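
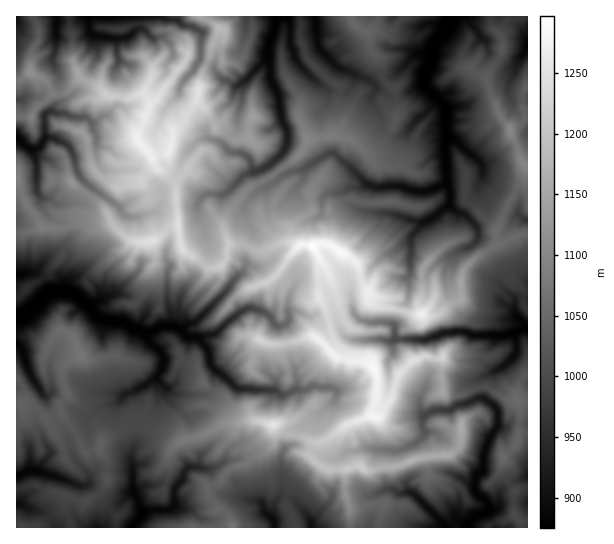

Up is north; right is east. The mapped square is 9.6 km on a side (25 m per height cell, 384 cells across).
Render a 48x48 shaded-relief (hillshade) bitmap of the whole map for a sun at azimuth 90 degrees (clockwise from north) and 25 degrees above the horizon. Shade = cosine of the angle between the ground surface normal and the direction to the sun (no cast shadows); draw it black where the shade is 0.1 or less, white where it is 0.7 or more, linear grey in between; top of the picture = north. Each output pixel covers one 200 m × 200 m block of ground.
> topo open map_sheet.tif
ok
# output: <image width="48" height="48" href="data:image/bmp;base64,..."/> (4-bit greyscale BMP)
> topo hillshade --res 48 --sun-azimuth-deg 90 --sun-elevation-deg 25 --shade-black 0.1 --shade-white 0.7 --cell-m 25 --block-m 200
<image width="48" height="48" href="data:image/bmp;base64,Qk32BAAAAAAAAHYAAAAoAAAAMAAAADAAAAABAAQAAAAAAIAEAAATCwAAEwsAABAAAAAAAAAAAAAAABEREQAiIiIAMzMzAERERABVVVUAZmZmAHd3dwCIiIgAmZmZAKqqqgC7u7sAzMzMAN3d3QDu7u4A////AIiYeal6tjRmeGaszGW6REiomqq6mXVWZpdmeJmJy3dlRGm8yUeoVDi5mqzImZliWlVneImruFiVNYq7l2iGZEq4msxnqKt0andomXactkmVNpqpiIh0ZWu6u6VZrMZWeVeZdmWMtli3JnmYmYdSRomKqpV6zbRIq6hkR4ecpUa7hkV5mpUhN4ebmrqbm9gVvclkaHispkSahmdmioMVmYerl2iZrvsUvbh2Z3irllVpmGd2Z5Umiaq6mYZXfP4ymphniIeal2ZWiId3RYh3d5qoist1Sf9xV5h4mZiIiIdndWZlRayodFmYre1kWf/FNZiImpiIiId3dUVEd4mZhkRI3/2GVK7WNpqXiZmod4l1Z2ZWmWZWqVQlvvyZunqSSKyTaqmrhollZmmXiXVEiVIlrvtW3slEePpUepmZu5ZEWLt0V1eXdkMlm92H3qiGeNYmiZmYm8c1bMQBinh1ZlVIuL2Y3bymRGI3eJqYmto0nHEUiHl1NGd85kqp38vLUSA3Z6qJu8c2qiA0Z4l0JpiL9zZ3v9urpRE3ecyIu4R7pQAUWZdle8y7ypuCTNupdUMki+yZqHeIVmAEnJIVipm72TfOuYmqmHUUm8uIZomHUVpCioMlZ73KlAOszLu8qZhDnKdVaXilaBXJU2YkaMlHmWWs3d3MhMuHiXdUV4mVSJIoZYY0eadJvJWLu/7Khoq5hWiFNYmVRakBeahTaadr3JVqqu25iGaJhVdlRHp2ZIyhJppzWZiL7pRqmO2pmndWh1RTZltkZnzYRFmDWYjMvrR7hqypmYh2Z2VDVnlUq3jIV1aFeIve3KNLx1m6mYiIdmZBJptnymaZdlRXic3LzbVGrJRpqod4hmY0Z3mL2VepdmZ3ervLvMhFecY4iFaId2RYlmZ82Gm4d3iYerqqq8t1eYRJuleHd2SKdnZs13moeIiJmbuqqXnKdzVoqpqWZmeGVYd92JiIiIl5qamIiamtk2hmiutkV5Ykd5h827lXl3l4u6qpibmIY3hlZ/s0enFGeJiKu8ymeIiHm8ynmGe8Y5lkRPtElyV2ZmmprLrdlFmWa9lFiIrOc6lTMvtDhRVWZWm7mrvKnGKbiZVYmZvcZqdDI7gDkzZERYi9mdyFfuQquWeJmZrch2REVwaVEIciSKed25d4rPcHmImqqprMlEVDjQiRN6YSSKd7youYztQImJqpirm8Y0ZUnVy1d1QyRqp4q7ymr9FKl4qpeMurdERHmEe4JFZ2RIuGfO2Wv6BamImoeKzKdTJalVVndDR4ZovFTO7Fv4FqmIioebyoVFR6hXaJVEaoRHnZK//WnUOqhpmYadx1ZVabY0fJJIi4MlmteevMuDe3aqhmmrxzNWishCjWFreqMEp62Xrf50qGumVXrLqUJIicuCbIKMd2FHhl2W3N+Vl5plVovMuWNHh53jbKSMl3I2U1xzzt+3Z7dWVquru4VIhH3zXLSrdohSNpsgv93YV7c0V5q8u6dXVJzRXLead3d2ZiA4zszZV6Ukeaqqu6h1Romg=="/>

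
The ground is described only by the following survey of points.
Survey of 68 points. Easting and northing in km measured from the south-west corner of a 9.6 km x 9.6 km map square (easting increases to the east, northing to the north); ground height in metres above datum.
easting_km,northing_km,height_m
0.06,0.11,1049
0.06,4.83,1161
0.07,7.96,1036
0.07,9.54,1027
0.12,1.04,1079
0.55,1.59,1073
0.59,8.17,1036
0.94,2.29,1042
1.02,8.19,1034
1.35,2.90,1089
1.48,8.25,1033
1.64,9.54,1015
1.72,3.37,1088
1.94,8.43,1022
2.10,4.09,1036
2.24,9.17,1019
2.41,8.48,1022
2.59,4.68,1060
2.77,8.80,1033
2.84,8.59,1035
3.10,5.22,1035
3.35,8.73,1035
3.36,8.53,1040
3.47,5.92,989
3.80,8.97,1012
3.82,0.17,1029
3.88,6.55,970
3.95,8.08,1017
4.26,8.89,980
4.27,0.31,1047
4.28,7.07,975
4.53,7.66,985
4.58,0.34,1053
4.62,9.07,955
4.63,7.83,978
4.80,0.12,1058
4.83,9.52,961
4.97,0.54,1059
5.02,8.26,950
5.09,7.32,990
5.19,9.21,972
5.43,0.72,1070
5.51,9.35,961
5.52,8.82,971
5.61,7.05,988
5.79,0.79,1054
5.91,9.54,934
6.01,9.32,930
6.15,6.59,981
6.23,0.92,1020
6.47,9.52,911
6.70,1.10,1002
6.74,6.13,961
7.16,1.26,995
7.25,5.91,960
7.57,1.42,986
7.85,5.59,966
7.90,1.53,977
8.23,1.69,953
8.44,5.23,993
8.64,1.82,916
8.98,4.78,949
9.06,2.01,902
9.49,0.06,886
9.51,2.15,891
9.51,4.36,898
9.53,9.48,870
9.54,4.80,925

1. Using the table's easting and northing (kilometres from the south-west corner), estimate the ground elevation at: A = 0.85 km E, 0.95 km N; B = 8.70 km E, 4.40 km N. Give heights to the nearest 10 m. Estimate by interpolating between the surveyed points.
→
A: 1060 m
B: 940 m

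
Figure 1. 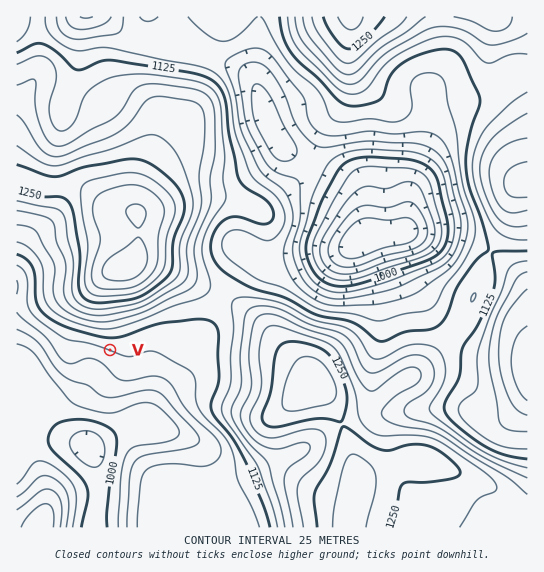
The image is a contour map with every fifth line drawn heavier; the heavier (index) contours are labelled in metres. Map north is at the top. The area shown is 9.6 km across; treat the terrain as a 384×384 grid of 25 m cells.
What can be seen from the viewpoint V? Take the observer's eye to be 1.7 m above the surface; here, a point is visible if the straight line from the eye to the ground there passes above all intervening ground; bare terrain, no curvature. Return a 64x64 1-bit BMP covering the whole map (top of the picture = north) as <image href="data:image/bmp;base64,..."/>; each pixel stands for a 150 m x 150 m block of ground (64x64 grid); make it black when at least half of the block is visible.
<image width="64" height="64" href="data:image/bmp;base64,Qk0+AgAAAAAAAD4AAAAoAAAAQAAAAEAAAAABAAEAAAAAAAACAAATCwAAEwsAAAIAAAAAAAAA////AAAAAAD//+eH/4AAAP//x8//gAAA///n//+AAAD//////8AAAP//////wAAA//////8AAAD/////+AAAAP/////AAAAAfx///wAAAAB+D//8AAAAAPwH//wAAAAA/AAB/AAAAAD8AAP8AAAAAPwAA/4AAAAA+AAH/wAAAADAAAf/gAAAAADgD//AAAAAAfAH/8AAAAAB+Af/4AAAAAH8A//gAAAAAfwA/+AAAAAD/AB/wAAAAAP4AD+AAAAAAfgAHwAAAAAB+AAPAAAAAAH8AA4AAAAAAf8ABgAAAAAA/4AAAAAAAAA/gAAAAAAAAB8AAAAAAAAAAAAAAAAAAAAAAAAAAAAAAAAAAAAAAAAAAAAAAAAAAAAAAAAAAAAAAAAAAAAAAAAAAAAAAAAAAAAAAAAAAAAAAAAAAAAAAAAAAAAAAAAAAAAAAAAAAAAAAAAAAAAAAAAAAAAAAAAAAAAAAAAAAAAAAAAAAAAAAAAAAAAAAAAAAAAAAAAAAAAAAAAAAAAAAAAAAAAAAAAAAAAAAAAAAAAAAAAAAAAAAAAAAAAAAAAAAAAAAAAAAAAAAAAAAAAAAAAAAAAAAAAAAAAAAAAAAAAAAAAAAAAAAAAAAAAAAAAAAAAAAAAAAAAAAAAAAAAAAAAAAAAAAAAAAAAAAAAAAAAAAAAAAAAAAAAAAAAAAAAAAA=="/>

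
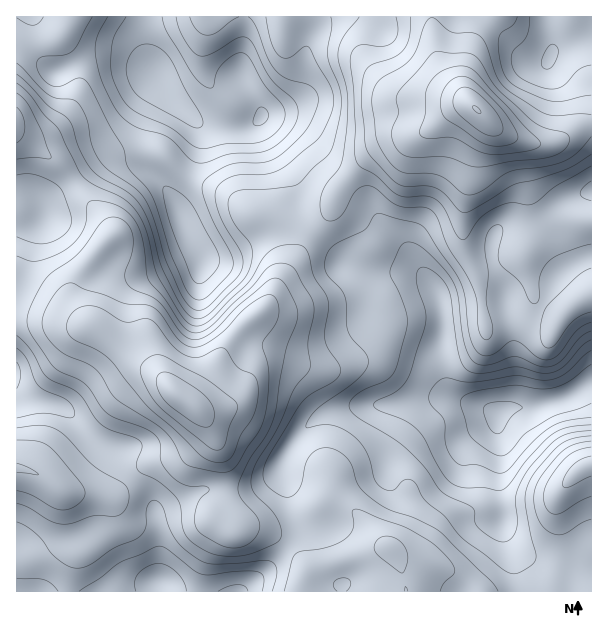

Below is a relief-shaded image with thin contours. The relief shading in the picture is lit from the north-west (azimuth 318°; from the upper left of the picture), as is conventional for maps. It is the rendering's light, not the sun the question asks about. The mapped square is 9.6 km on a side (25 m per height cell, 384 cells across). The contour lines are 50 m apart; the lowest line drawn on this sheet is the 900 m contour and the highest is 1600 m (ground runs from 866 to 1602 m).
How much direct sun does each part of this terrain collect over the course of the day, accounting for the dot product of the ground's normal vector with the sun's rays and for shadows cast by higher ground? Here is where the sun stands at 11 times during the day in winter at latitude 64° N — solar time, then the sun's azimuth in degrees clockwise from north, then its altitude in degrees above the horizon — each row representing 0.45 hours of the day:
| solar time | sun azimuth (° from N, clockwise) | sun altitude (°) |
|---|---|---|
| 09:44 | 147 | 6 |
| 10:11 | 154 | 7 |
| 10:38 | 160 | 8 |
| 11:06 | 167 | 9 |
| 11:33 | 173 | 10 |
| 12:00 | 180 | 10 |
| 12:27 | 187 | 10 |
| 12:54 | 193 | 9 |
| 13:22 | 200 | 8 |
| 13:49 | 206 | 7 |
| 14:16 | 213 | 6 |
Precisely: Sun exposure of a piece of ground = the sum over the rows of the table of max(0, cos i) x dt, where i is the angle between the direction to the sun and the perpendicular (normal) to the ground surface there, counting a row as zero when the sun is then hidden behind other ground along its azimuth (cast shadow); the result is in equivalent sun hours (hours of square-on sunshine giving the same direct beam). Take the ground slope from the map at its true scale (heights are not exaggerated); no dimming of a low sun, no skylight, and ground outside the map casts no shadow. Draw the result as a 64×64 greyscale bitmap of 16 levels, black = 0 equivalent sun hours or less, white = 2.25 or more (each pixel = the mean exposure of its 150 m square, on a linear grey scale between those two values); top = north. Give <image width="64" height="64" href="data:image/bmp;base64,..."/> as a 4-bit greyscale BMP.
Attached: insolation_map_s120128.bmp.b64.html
<image width="64" height="64" href="data:image/bmp;base64,Qk12CAAAAAAAAHYAAAAoAAAAQAAAAEAAAAABAAQAAAAAAAAIAAATCwAAEwsAABAAAAAAAAAAAAAAABEREQAiIiIAMzMzAERERABVVVUAZmZmAHd3dwCIiIgAmZmZAKqqqgC7u7sAzMzMAN3d3QDu7u4A////AIh3d4iGVVQzNFaIiIdTM0VVRERFVVVVVnZSIjNERFVUiIiImZhmZmZniau7uoVDNFVmZlVVVVVndTERIzREVVR4iIiZmYeJmZqqvN7uyWQzRWd3dmZVVVZTIREjNERVVWZ3d3iZmZqqqrvN7//slkIjRWZ3ZlVEQyERESI0VVZVVWZmVniaqqqqu8ze7tynQiIiNFVmVDIhEAEREkVmZmVVZmZVVompmZmruqqqqYZDMyIiMzMyEREAABESRnh3ZXd4iHZmeId3iImYdlZnZURERDMyEAAAABERERJHiYdmiJqqmHd3ZVZmZmZURERDNFVVVDIAAAABIjMzI1eZmHeZqrupiHdlVWVURDMzIiI0VmZlMQAAABEjRERFZ4mZiLu7uqmIdmZmd2QyMzIRESNFZVMQAAARERIjNEVmeJmZy7qYd2VUVniZhjM0MhEREjREMQAAASIQAAESJERWiam6l2QzMzNGiaqYZWZUIREjM0QyEAATMyEAAAASIzNYmZhlMiIiI0aJqqmaqYZTIiREQzMyEiIiIQAAAAERETV5VTIiIiIzRniYib3cqHUzNEQzM0MyIRERABEAABAAElciIiIiIjNEVmZ5vdypqGQzMyIjMzMhESIiIQAAAAAAEhESIiIjNEM0VnmrqYm7ljIhERIjMzIiIyIQAAAAAAAAARIiIjRmZmZ4mqmHebu5UhEBEiMzIiIzMhEAAQAAAAAAAAETV5qrurvMuXZ4mrqEIRERIiIRIjRDIRERAAAAAAAAACR5u8zd3dyoZoiImpdCIREQABEiNEQyIiEAAAAAAAABNoq7u83dyoZWeHd4mHUyEQABEiIzMzIiIRAAAAAAACNomZmavMyWQzRWZmeJmGVDMzMzMzMzM0QyIhAAACElaJmYiImqqFIREjRWVnmqqZiHd2VURFZ3ZlREMQAANYrMyod4iZhjEAESI0VWeJq7u7u6h2Zmiaqph3dlIQFGm8y6h3iIdSAAASMiNFZniJmZqqqHZneb3ty6qqhkM1eKqpmIiHZCAAACMyEjVmZmVVZ3iHdmZnnO/szN7rllmImZmZmHUyEAAAEzIRNFZVQzM0VmZmVVaK3uzN7//Je6mZmqqXVDIQAAABIyI0VVQyIjRFVmZURXm8y7u7zcy7qpmZmYZDMyEAAAAkRFZmVUMzNERWZ2VFeJmZmYeKvNqYh3eHZEMzIQAAABRmd3dmVEREREVnZlZ3dmeHZWi952ZVVVVDIiIRAAAAA2h3d2ZmVERERVZmZmZURWZURqzkREQzMiEREAAAAAAANXZlVmZVRERERFVWZVREVlRFi9QyMyEAAAAAAAAAAAABNEREVVVEREQzNFZlVERVVTRYpDIiIQAAAAAAAAAAAAACMyMzNERERDM0VmZVVVVVMzV0MiIhAAAQAAAAAAAAAAAiIhEjNEQzM0V4h2VmZlQyI0QyIRIhEiIAAAAAAAAAABIiERI0RDNEV5qXVWd2VUMiJDIQEkVDREIAAAAAAAAAASMyI0VVVFaKu5dVZ3dmVTISEQABNmZVVBAAAAAAAAABI0RFZndmZ5vLlkRWZmd2ZDAAAAAkd3ZUEAAAAAAAAAAjVmZnd3Z5q6mGVFVVZnd2YAAAABJXdkMQAAAAAREAESRXh3ZmZompiHZVRERWZ3iBEAABESRUMhAAAAAjMzMzNFeIdlVniYh3d2VURFVmeJMhERIiERESEAAAAkVWZUQzV4h2VXiZh3eIh2VVVVZndDIjREMQABEQAAEkVmZUQzNXd3ZmiqqYiImql3ZlVUREM0VWUxAAAREBEjRVQzMzNFZmZmisy7qZmsy6iHZUIQRFVmUxAAABERIzRDIREiMzRVZnib3dzLqavMuYh2UyFVZ3ZCAAAAASMzMyEQABI0MzRnibzd3cuZmqupmIiHZXiZl0EAAAASNEMhAAAAASMyI1ebvMzMupiImqqqqrqZmqqXMQAAASRVMhAAAAAAEjIiR6u7qruph3iavMzN3cu6mGQhAAASNVQhAAAAAAARIhJGmqqqqqmIibze7v/u3Kl1MiEAESMzMhAAAAAAAAERIkV5mZmqqYir3v/u3czMl1QiIhESIiEQAAAAAAAAABEjRGeHeJmpmr3u7Kh3eJp2QyMzMyIRAAAAAAAAAAAAESNEVmZVaJmrzduWMhEkZ1QxEjRDIRAAAAARAAAAAAEiI0VVVDM1ebzMp0IAAAE1MxABIzMhAAAAASMyEAAAEjIjRWZUMzRYq7lSEAAAABIREAAiMiEAAAASREQxAAJEQzNFZmVURFeJdBAAAAAAAAEAABIiIQAAATRVVDMzV4ZURVVVVVVVRFQgAAAAAAAAAAAAEiIiEAASRWZDI0eqmGZmZUMzNEQyIQAAAAAAAAEAAAABIiIhIiNGZkM0abuod4h2QiESIiEAAAAAAAAAEgAAABIjMzMzNFZmVUWJqph4iHUyEAESEAAAAQAAAAESASI0MzREVERFZ4iHd4mph3eHZCEAABEQAAAREAAAERESRWdkRFVVVWeJmqmZmZiHZmVDIAABIhAAARIiIhEiESI1Z3ZVVWZ3iZmaq7qYh3ZlQzIQAAEiIAABI0RUQzMiMzNGZmZmZneJiImaqpd2d2VDIREAEzMRAAEjRVVEREQzIjRnd3dmZnd3d3iZh2Z3dlMhEiNEQhEAASRWVERFVTMzM1aId2ZVZmZlVoh2Zmd3VDMzRVVDIhERJGVUREVV"/>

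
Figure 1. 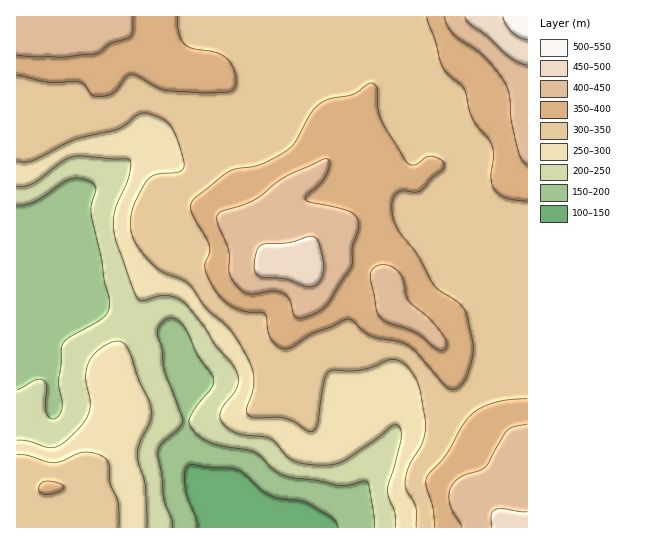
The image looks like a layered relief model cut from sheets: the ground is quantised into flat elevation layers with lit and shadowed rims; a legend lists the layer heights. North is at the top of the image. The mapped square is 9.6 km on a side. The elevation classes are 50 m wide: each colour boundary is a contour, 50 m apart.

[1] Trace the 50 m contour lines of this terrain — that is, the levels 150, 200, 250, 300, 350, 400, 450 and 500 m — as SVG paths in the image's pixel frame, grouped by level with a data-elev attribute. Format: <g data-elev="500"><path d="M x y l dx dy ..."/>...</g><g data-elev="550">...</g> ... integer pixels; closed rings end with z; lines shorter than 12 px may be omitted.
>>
<g data-elev="150"><path d="M197 527l-1-9-9-20-2-12 0-16 2-4 3-1 40 3 8 2 7 4 21 19 11 5 23 3 8 2 24 15 4 4 2 5"/></g><g data-elev="200"><path d="M173 527l-2-8-7-21-2-24-4-20 1-5 3-6 15-13 6-8-2-7-17-44-2-21-5-16 1-5 3-5 5-5 5-1 7 2 7 8 11 25 17 25-1 9-14 18-9 14 1 6 5 8 9 6 10 5 40 8 7 4 14 15 12 6 30 3 24 6 25-5 4 8 5 38"/><path d="M17 205l9-1 9-3 28-19 8-3 12 0 11 5 2 6-5 15 0 9 10 44 3 21 6 24-2 8-5 7-34 20-7 7-4 37 4 24-1 7-3 4-7 2-4-5-2-9 2-19-4-6-8 0-18 10"/></g><g data-elev="250"><path d="M147 527l-2-41-7-23-1-9 3-12 10-21 1-12-3-10-9-20-9-26-7-10-6-2-8 2-12 8-7 9-3 7-1 10 4 24-1 10-6 12-14 15-10 8-8 2-24-7-10-1"/><path d="M17 187l8-1 8-3 28-21 12-5 10-1 43 3 4 1 1 6-3 12-11 25-3 12 0 15 3 15 16 43 5 11 5 2 15-5 8-1 8 2 8 4 20 22 13 22 19 22 4 8 0 9-3 7-14 19-1 7 3 6 7 7 8 4 26 3 7 2 15 16 8 6 11 3 17 1 12-1 9-3 33-22 15-13 4-1 3 0 3 6 0 8-13 51 1 8 6 15 1 14"/></g><g data-elev="300"><path d="M119 527l-1-25-8-19-1-20-6-6-9-4-11-1-21 9-9 2-26-8-10-1"/><path d="M17 161l8 1 6-1 43-21 44-11 23-16 10 1 16 8 5 7 6 12 6 20 0 6-6 5-24 3-5 4-4 5-11 21-3 13 0 15 6 12 10 14 11 10 8 5 16 6 7 4 17 24 21 18 8 11 13 22 5 14 0 16-7 21 1 4 4 3 34 1 9 4 13 9 6 0 4-6 7-43 2-7 4-4 4-1 16 1 12-1 29-10 8 1 8 6 8 10 4 10 6 36-2 18-13 24-5 16 1 9 10 17 0 20"/></g><g data-elev="350"><path d="M43 494l6 0 8-1 5-3 2-4-10-4-11 0-3 3-1 4 0 2z"/><path d="M527 399l-21 1-17 4-14 7-10 11-18 32-17 19-4 6 0 8 7 22 2 18"/><path d="M449 389l6 0 7-4 5-10 5-14 1-16-6-30-8-12-20-13-6-7-16-29-20-27-4-9-1-11 1-8 4-6 5-2 13 1 6-1 12-14 9-7 3-5-5-6-9-3-5 1-12 8-4 0-4-4-25-42-3-12-1-18-3-5-5 0-16 10-22 4-10 5-10 9-15 29-9 9-26 14-24 5-8 3-37 29-2 5 2 7 17 33 0 7-4 14 8 20 10 12 11 9 11 4 20 2 1 3 3 18 8 11 6 3 7-1 23-14 18-7 14-7 5-1 20 17 29 6 11 5 8 7 25 30z"/><path d="M17 75l32 7 30 0 6 3 6 10 6 1 9 0 7-3 13-16 5-2 7 1 20 12 9 3 40 2 19-1 7-2 3-4 0-8-2-9-4-7-5-5-7-4-25-4-8-4-6-11-1-17"/><path d="M427 17l16 50 5 7 16 15 8 29 20 27 1 10-2 23 2 9 5 7 7 4 22 3"/></g><g data-elev="400"><path d="M527 424l-13 3-6 3-22 36-7 5-17 5-10 9-3 8 1 10 3 8 9 16"/><path d="M439 350l4 0 3-3 1-4-2-5-15-19-21-18-3-7-2-13-5-8-5-5-7-3-6 0-7 2-3 4-1 7 6 32 4 7 7 5 30 11z"/><path d="M298 318l7-1 12-4 7-6 6-6 22-35 0-20 6-17 0-10-7-7-13-4-29-6-4-3 2-4 13-12 6-8 3-12 0-3-3-1-38 16-11 7-22 17-13 6-20 6-5 6 1 8 11 26 1 23 5 9 7 8 7 3 24-3 10 2 6 6 4 15z"/><path d="M17 55l45 2 35-3 13-10 20-7 3-6 0-14"/><path d="M445 17l2 8 6 8 30 23 13 14 9 13 4 11 2 25 7 31 4 10 5 5"/></g><g data-elev="450"><path d="M527 512l-25-3-7 0-4 5 1 13"/><path d="M305 286l6 1 5-2 4-4 3-7 0-16-4-14-3-6-7-2-19 6-24 2-7 3-3 6-2 12 1 6 3 4 7 3 21 1z"/><path d="M465 17l4 6 18 13 22 20 9 6 9 3"/></g><g data-elev="500"><path d="M503 17l3 8 7 8 6 4 8 2"/></g>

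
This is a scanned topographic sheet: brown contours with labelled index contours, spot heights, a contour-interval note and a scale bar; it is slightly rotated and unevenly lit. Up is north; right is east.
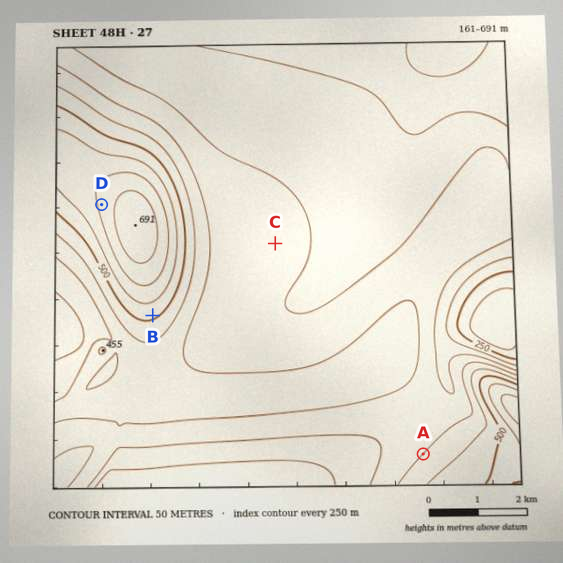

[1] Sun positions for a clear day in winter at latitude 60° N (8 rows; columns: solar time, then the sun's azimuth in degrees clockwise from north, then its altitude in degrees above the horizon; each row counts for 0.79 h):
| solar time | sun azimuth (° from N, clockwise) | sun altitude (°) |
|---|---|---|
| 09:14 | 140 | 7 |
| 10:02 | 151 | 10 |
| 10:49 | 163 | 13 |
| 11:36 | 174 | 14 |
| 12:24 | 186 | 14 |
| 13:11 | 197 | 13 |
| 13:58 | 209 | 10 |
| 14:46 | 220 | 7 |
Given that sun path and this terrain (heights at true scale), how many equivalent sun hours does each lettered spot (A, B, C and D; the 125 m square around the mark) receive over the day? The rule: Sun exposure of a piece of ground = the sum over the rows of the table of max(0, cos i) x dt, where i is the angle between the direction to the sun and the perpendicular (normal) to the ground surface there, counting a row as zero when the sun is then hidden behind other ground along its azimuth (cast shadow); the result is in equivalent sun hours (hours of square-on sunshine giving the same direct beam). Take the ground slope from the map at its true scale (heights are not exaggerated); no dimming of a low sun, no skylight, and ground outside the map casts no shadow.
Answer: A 0.9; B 1.9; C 1.2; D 1.3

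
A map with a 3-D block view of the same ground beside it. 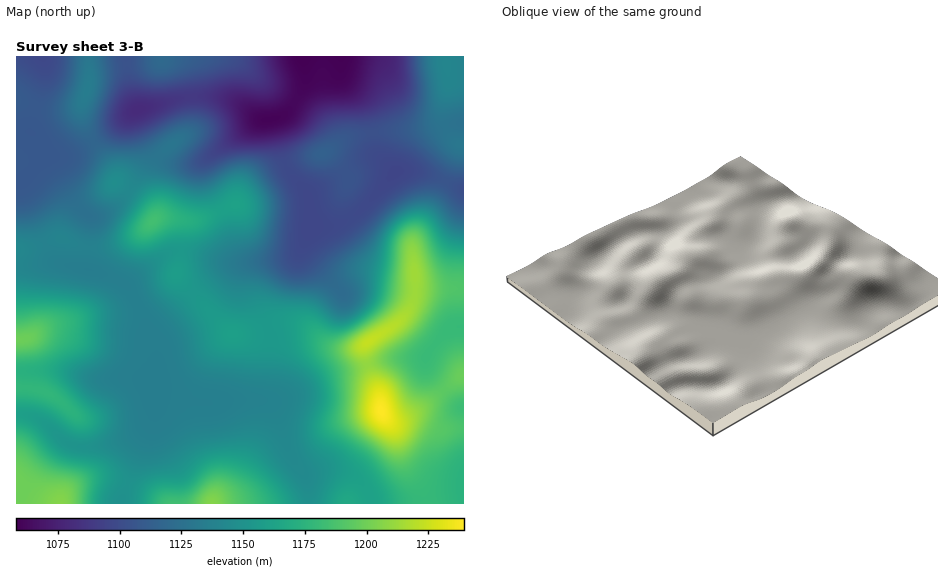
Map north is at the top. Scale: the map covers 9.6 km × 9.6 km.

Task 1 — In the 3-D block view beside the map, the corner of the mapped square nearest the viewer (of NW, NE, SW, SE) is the SW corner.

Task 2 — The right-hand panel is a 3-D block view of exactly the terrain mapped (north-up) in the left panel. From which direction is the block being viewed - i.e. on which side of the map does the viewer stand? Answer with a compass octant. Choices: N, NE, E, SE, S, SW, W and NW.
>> SW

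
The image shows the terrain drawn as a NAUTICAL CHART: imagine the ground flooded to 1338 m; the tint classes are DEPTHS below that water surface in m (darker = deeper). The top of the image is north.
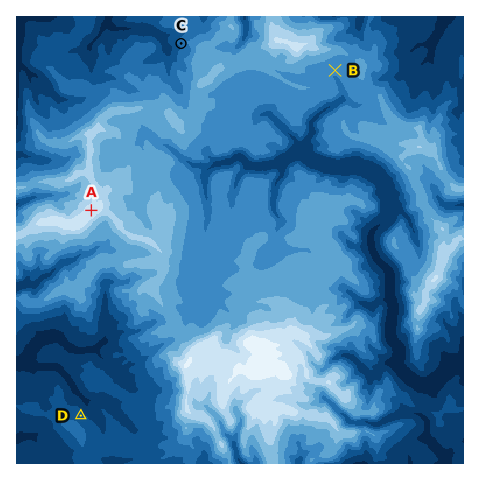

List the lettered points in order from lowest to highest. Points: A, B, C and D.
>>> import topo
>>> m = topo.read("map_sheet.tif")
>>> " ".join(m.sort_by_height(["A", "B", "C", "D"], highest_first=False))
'D C B A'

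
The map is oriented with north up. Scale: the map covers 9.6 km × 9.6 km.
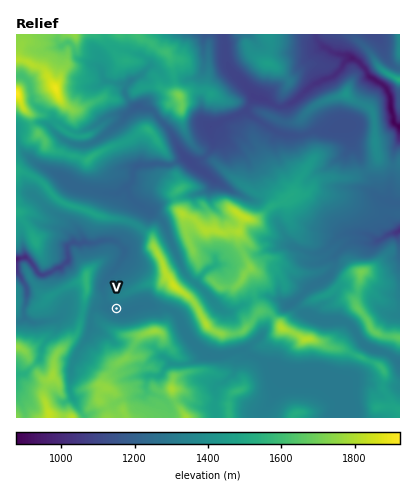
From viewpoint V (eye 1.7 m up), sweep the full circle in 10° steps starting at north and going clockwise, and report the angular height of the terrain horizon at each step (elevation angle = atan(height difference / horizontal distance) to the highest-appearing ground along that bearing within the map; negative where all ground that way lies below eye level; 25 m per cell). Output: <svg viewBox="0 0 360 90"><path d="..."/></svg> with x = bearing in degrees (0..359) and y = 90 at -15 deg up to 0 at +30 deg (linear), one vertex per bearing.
<svg viewBox="0 0 360 90"><path d="M0 36l10-1 10 1 10-6 10-4 10-4 10-2 10 0 10 8 10 5 10 1 10 0 10-23 10-3 10-2 10-1 10 2 10 4 10 8 10 7 10 6 10 4 10 0 10-2 10 4 10 0 10 1 10-2 10-3 10-5 10-4 10 2 10 5 10 10 10-1 10-3"/></svg>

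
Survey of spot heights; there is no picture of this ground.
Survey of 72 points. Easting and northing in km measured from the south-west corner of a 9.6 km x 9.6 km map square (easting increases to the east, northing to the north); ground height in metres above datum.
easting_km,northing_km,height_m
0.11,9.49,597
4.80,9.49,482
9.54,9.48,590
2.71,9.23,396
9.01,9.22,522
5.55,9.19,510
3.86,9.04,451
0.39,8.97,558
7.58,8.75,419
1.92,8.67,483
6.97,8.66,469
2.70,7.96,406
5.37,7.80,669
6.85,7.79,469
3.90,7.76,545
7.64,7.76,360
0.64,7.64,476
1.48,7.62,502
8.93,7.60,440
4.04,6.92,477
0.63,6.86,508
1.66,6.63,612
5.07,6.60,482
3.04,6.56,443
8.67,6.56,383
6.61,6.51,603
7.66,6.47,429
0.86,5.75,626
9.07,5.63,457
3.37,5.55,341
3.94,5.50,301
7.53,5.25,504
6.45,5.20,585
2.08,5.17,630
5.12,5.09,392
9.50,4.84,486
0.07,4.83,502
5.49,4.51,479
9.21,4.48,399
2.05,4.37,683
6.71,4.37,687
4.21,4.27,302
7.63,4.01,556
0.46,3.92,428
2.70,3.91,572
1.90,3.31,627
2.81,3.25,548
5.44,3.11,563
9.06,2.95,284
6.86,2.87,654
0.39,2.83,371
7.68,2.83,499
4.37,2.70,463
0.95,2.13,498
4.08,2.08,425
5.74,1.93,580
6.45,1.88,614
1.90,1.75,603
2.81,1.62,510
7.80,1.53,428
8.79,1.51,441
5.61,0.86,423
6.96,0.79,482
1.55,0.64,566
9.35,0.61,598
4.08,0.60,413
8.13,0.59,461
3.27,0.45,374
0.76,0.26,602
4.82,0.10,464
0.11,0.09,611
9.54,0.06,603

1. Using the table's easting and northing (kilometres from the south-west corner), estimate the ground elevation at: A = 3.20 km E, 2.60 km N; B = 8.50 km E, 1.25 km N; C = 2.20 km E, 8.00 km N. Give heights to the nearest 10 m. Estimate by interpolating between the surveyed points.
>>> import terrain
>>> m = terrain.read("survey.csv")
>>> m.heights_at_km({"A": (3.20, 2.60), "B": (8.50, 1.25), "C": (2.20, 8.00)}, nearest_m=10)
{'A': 490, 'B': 450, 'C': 420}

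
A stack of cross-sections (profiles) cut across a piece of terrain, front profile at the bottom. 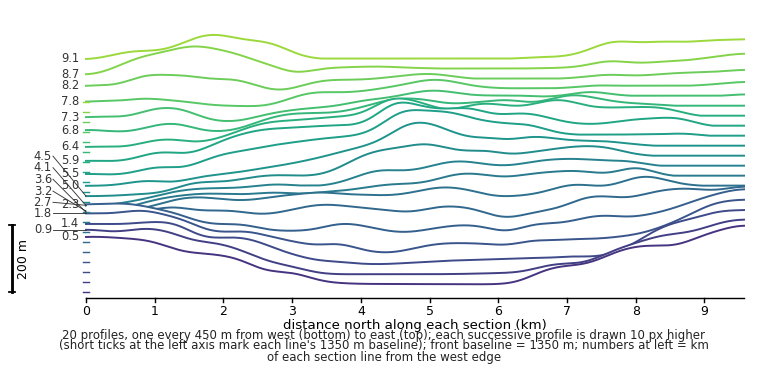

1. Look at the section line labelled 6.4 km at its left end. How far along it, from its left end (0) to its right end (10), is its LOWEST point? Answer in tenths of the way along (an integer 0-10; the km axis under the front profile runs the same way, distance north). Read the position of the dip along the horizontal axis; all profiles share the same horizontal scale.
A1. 0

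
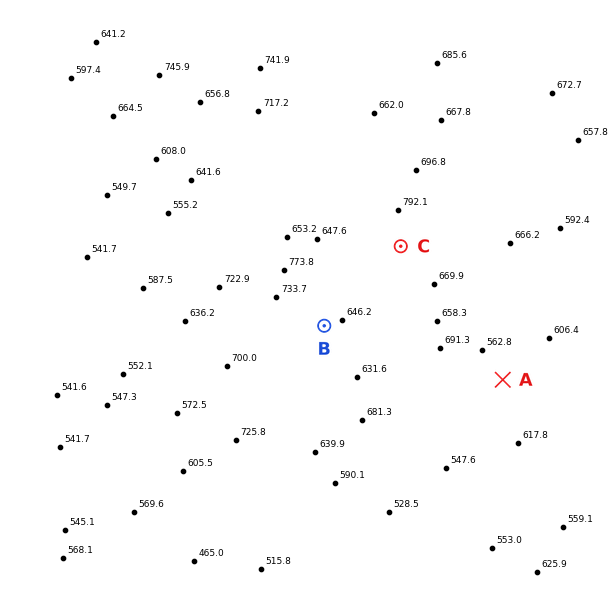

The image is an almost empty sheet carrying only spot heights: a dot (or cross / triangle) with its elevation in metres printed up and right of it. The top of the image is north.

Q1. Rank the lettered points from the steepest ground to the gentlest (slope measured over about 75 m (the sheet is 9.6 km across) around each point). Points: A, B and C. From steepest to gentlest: C B A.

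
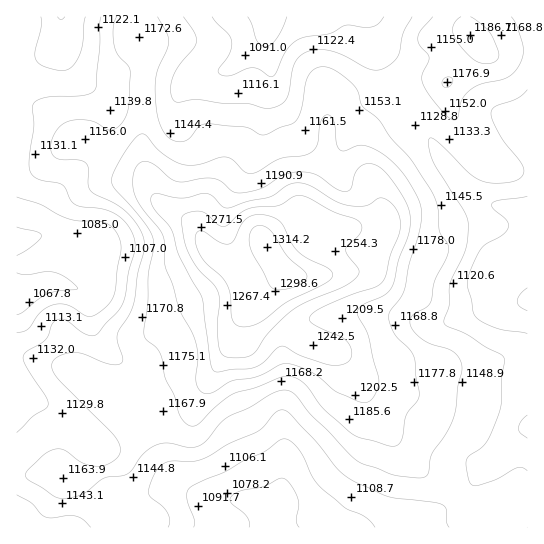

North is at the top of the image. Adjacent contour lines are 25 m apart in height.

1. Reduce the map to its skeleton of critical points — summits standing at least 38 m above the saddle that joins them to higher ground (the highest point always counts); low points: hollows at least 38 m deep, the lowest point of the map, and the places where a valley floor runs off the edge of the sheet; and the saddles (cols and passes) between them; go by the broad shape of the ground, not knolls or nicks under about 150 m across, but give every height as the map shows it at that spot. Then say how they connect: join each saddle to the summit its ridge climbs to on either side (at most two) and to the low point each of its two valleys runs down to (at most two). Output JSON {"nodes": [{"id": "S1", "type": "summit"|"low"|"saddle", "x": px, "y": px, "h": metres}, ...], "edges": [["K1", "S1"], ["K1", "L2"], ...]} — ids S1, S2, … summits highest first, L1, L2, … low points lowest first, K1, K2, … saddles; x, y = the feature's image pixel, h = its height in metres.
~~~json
{"nodes": [
{"id": "S1", "type": "summit", "x": 267, "y": 247, "h": 1314},
{"id": "S2", "type": "summit", "x": 470, "y": 35, "h": 1187},
{"id": "L1", "type": "low", "x": 273, "y": 527, "h": 1052},
{"id": "L2", "type": "low", "x": 17, "y": 295, "h": 1055},
{"id": "L3", "type": "low", "x": 266, "y": 17, "h": 1056},
{"id": "L4", "type": "low", "x": 527, "y": 301, "h": 1072},
{"id": "L5", "type": "low", "x": 61, "y": 17, "h": 1074},
{"id": "K1", "type": "saddle", "x": 146, "y": 70, "h": 1157},
{"id": "K2", "type": "saddle", "x": 17, "y": 475, "h": 1144},
{"id": "K3", "type": "saddle", "x": 390, "y": 89, "h": 1133},
{"id": "K4", "type": "saddle", "x": 458, "y": 501, "h": 1129}],
"edges": [["K1", "S1"], ["K1", "L3"], ["K1", "L5"], ["K2", "S1"], ["K2", "L1"], ["K2", "L2"], ["K3", "S1"], ["K3", "S2"], ["K3", "L3"], ["K3", "L4"], ["K4", "S1"], ["K4", "L1"], ["K4", "L4"]]}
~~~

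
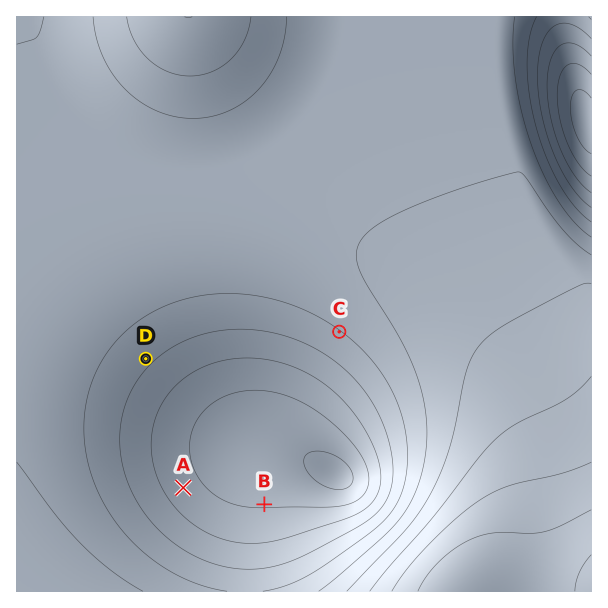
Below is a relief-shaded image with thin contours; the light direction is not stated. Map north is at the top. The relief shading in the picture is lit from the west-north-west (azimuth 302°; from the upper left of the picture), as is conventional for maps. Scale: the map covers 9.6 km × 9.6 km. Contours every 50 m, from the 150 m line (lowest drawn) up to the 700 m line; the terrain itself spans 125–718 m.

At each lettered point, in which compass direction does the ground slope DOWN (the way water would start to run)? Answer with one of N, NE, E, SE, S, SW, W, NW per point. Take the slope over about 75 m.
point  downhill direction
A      NE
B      N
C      SW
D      SE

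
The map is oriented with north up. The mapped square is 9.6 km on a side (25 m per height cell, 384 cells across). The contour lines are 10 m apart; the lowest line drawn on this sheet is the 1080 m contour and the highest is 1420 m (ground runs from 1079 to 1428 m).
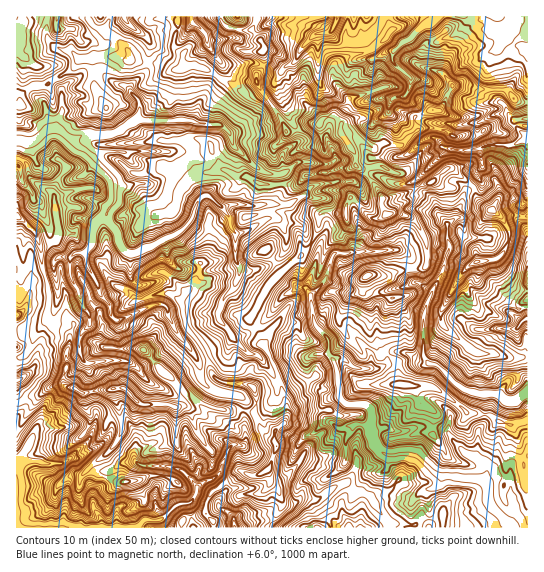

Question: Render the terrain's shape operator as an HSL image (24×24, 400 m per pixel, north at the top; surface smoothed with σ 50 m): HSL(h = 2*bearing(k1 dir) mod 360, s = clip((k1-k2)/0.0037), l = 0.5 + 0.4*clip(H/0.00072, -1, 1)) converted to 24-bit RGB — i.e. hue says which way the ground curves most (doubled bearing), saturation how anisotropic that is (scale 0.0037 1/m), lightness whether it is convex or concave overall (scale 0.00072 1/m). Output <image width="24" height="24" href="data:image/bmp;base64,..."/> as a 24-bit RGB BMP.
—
<image width="24" height="24" href="data:image/bmp;base64,Qk32BgAAAAAAADYAAAAoAAAAGAAAABgAAAABABgAAAAAAMAGAAATCwAAEwsAAAAAAAAAAAAAfVt4s4lXXR4pHLJWXaUc2pcuEC8ELexYyG7j255xCSAqoq1gw3RUMFs3a55+j1ZvWX6HlruljIK5hHaxlaSEdYyQdGBqh217XlB/5MDAUSTQGBFr4KKXP6s20DvmuuobADMu8I/yqoHYo8CMisuTem7DqInFZICij7C6pXSSQHFBRnlXypq1gGCTm3SFf2SSVoecPrGbzbXy777sWr2Tn6blAbPLkjEATQAAAEsZ7Nrx4LfoVri/fFo6Mm9ByGeRTpNfTFqhwqjJekZpWl4xa4xbh3VmiKN3NG9Xq0KAK1sDRXUO5a+nSR9T1IjQx+nxMxyXC//ua3oYeVc8puF7vYLla221KG60nVJrWkAoPzcinodYfsTLdUJMgZFreJZibqVBTXZeskQ8kQfq6+t/VT55T3RLs2s6cdBrlzpXKVJ+mcmu8r68GYVZhUgmQlUdfjZex2+2j2u/rdOVaC9vQpF+pX64nZLCyI+bIjxTcj1FNJgzuLhHv0fEn6bktc/nhbHFpazbW024eK5fx8GKj1qMO3K/hzrVXCFOp6BuqqN5lsCHOrDOsrnhfsfFpEVpllKsnEzb1PfwiYfs3df0uujeJQ4PlMxhYjl8fjssVkrJr93Ab7RwoFuKXJA/mzCvoqnYmrjJpb7NstfhihlgJRoOU2Mhh6Q4N5NRHC0t5veoKRcKLjkNLAcJturEnH+2UDRmbbBvZohNmDxHlr+BOUxuzoDFYJwib3EshaljWJFHLRIOcTVfu8yroGembKW1w45/PFZi5Oo/yr7ypLny19z009yfZTxcjb1cZombbShHyNaOZEZElrJFOw1ckMiJZayGkIlesL5FXR+Bg7metMvUqLPJs3/HroCffpCn1tWnBW83P0AIPVQa28mtfBt8hLiDXixae7CBWptmy5qzObaBZR9mlLFzjm1cmY1mpdyULAumZLNibVM1fakrMWwRT5pcYK1bj9JrAPcIjQaFa/Pl1QYIYdBuk3ZnIU5Gp3ygxqeTMa1JPxd703C/xXSaZLydxdjp7czAAhox3Xhojbd7jGdLYZq+ZmWNQ8uNxQCbhADJ1vXdaRuq1XI7ebPNwpanq6LHLlFdwJSdvF1jYDIPCJ6JjHvN7dnjZL46eSkPADMt+9DSYokpR147cLZybFF/mM0eZ9YATBGimMx4FDUl0NanhSCc3bu0w7aCQBlsfLtYZFjB0obKBl1fRYMhoKI3pEJko2G38trOBScu+NPs99T3Kl1paK1atIjY1sHrETc+xi480Yh5GTYSDSYNsI9xuLWKCxwsxqqfTzZ62qKXmzPA0IZTilwiSYIxS3Zc7vHaChU6wrM5XFEyxzHjs+3LpkSAtXk/MI6YSjaKx5OZuqPDnNO3GXJsxFO8no3bRaiOWlOToFaqhGjK8qnAe3Hi4tjzUNSfWikrEjg1zGafzu7WcRrbuR9rsdCcjHDM5G3KJkxeh7F5mXCMvqCaFFMqhRwcXngsgYdJe2w+IG0dXCiX1fbcTyKAtN6h1YbVgkB+dqW0OrWd8+XYCSE/G1CWcjEoq8U7brtFSyJDZtJZXphUfY1+tJjAc56zmcLJtDSDIGhp58L1/hHwrRUIaeSDzyd9HsEVh3X6yrbmCUxk9fPGKRdFYECostnitFBUeUNlZNbAdFQfmao4iINXe3Frgq6BUiBIv4XC26xXYA5TXqQGn9dNSlyhiWQoU8wSC512MygAMycAxd4ytUJxYpZVUnNFa0JHZ201OXkmVo3Asb/egIXEV8W8jSkyPXx1SHZs5autOSNmY9OJuN65K4aMkoDI8LTDPABazP/639D7itDsMUm00du6O0eWUEGTvrLV29TkLGiLk2A3dXguhn88aIOkiH9qQX1ZaNe6ZMaty8TqynWU0WSMCFV+5VTh9cjvad3iVaQ1cBwdk08rwXqW0oLEJltglq9/lJBYUxdDhat5kYpyXHB1anWQg3W1yvTMIRw52eG6JwwnptJi4kzOy/97AFxdUx0W9tHQcaLEb1jFhdLSc1VJbFE4uWSHdplll2qYg6asaH2ixKrEpLPJOEqoU1Yq5LyAES4kxqR1PlysZaBUH2ojnjwXwQmQru3id8wzaTc3XGJPoVRdYlFxssnSiKvHkFV0cpudpbe8VkBkfblzW8RtVhJJuHnc4/DbblS3JXZKUoCsqmV5v2aCCl8jMpctpX9dqWpmf2qTY3Z7j3dwVmBzcbJDkjdMjce8ms2pVRg9faezw+OuMQIwxvHbJmjV4ueadEyZp2iRFUoowmVSmXaf1J6pIZ+dMGsnyISFjXGAiW12bo6A"/>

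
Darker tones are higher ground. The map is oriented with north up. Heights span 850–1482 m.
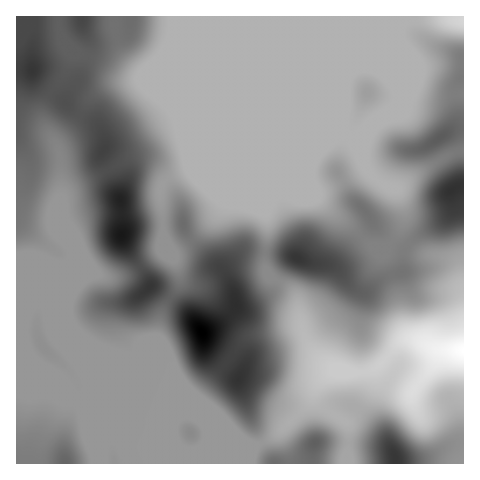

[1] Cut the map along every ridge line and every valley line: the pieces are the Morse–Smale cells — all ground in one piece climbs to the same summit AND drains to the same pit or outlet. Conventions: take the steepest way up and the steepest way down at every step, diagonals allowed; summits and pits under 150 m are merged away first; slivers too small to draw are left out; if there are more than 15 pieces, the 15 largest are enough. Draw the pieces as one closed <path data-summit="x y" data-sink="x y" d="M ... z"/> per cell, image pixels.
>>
<path data-summit="202 333" data-sink="463 350" d="M252 250l-10 2-17 17 0 4 9 20 1 15-18 17-15 7-11-16-20-18-7 9-4 13-3 20 10 21 7 7 8 16-85-37-16-11-13-18-9-8-14-6-28 2-1 157 331 1 1-38-3-5 9-9 12-19 5-12 0-9 2-2-30 2-20-11-11-11-8-15-9-41-10-10-17-10-4-11 2-10z"/><path data-summit="122 235" data-sink="463 21" d="M406 20l-139 1-123 51-18-16-9-19-12 3-11 0-7-4 3 9-3 14-9 23-13 21 15 12 16 8 5 7 4 9 0 9-4 10 20 43 1 37 27 42 2 7 20 11 8-14 0-10-3-11-13-25 0-21-3-21 2-11 9-8 12-6 126-51 37-37 1-5 8-8 13-6 33-33z"/><path data-summit="122 235" data-sink="463 350" d="M113 16l-97 1 0 289 17 0 3-2 9 0 14 6 9 8 13 18 16 11 84 35-7-14-7-7-10-21 4-25 9-17-20-12-1-6-27-42-1-37-20-43 4-10 0-9-4-9-5-7-16-8-15-12 14-23 9-25 2-10-4-10 8 5 11 0 11-3z"/><path data-summit="202 333" data-sink="463 21" d="M309 120l-126 51-12 6-9 8-2 11 3 21 0 21 9 17 7 19-1 13-7 12 20 17 11 16 19-9 14-15-1-15-9-20 1-7 16-14 24 0 0-41 29-71 5-9z"/><path data-summit="452 190" data-sink="463 21" d="M451 18l-44 2-4 4-3 8 3 10-1 49-4 11-8 7-11 6-7 10-7 20 0 22-35 21-9 3-5-1 2 9 33 27 23 21 14 0 14-21 0 10 8 8 6-6 25-16 11-13-2-17 10-7 2-11-5-27-3-7-9-6 10-9 3-9-3-27 7-12 0-18 2-2 0-36z"/><path data-summit="297 258" data-sink="463 350" d="M410 245l-7 7-1 20-19 6-19 14-10-3-19-21-8-4-15-1-21-8-15-2-10 0-2 10 4 11 17 10 10 10 8 38 9 18 11 11 13 9 7 2 22 0 18-10 21-22 14 0 20 10 26 0 0-66-7-19-12-7-21-4z"/><path data-summit="396 460" data-sink="463 350" d="M418 340l-16 2-17 19-14 11 0 9-5 12-12 19-9 9 3 5 0 38 116-1 0-112-26-1z"/><path data-summit="297 258" data-sink="463 21" d="M342 88l-42 43-5 9-29 71 0 41 20 2 21 8 23 4 9 6 15 17 10 3 19-14 19-6 1-20 6-8-7-8 0-10-14 21-17-1-20-20-23-18-12-12 0-7-5-9 0-15z"/><path data-summit="202 333" data-sink="463 21" d="M463 16l-332 0-2 15-4 4-6 1-1 4 8 16 18 16 123-51 163-3 33 3z"/><path data-summit="452 190" data-sink="463 350" d="M463 58l-1 1 0 18-7 12 3 27-3 9-10 9 9 6 3 7 5 34-3 5-9 6 2 10-2 12-9 8-25 16-7 6 15 10 16 2 13 5 7 11 3 11z"/><path data-summit="202 333" data-sink="463 350" d="M130 16l-16 1 3 20 8-2 4-4z"/>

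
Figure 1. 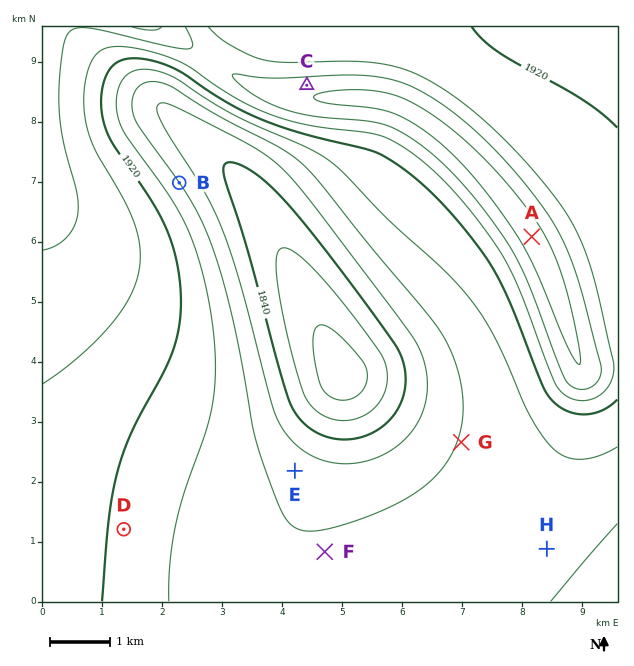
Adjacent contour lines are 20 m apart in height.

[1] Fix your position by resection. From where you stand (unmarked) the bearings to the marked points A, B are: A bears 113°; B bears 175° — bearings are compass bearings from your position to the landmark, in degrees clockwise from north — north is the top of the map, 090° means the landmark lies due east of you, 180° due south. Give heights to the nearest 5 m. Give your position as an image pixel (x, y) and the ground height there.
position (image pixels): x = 171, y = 83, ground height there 1885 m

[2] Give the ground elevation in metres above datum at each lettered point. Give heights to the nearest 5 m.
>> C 1970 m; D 1915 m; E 1870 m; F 1880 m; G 1880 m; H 1890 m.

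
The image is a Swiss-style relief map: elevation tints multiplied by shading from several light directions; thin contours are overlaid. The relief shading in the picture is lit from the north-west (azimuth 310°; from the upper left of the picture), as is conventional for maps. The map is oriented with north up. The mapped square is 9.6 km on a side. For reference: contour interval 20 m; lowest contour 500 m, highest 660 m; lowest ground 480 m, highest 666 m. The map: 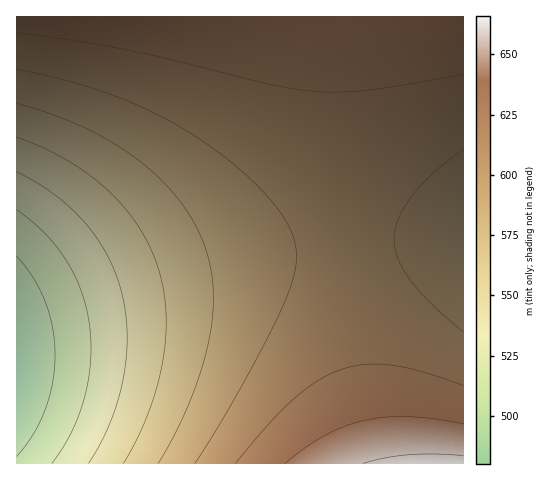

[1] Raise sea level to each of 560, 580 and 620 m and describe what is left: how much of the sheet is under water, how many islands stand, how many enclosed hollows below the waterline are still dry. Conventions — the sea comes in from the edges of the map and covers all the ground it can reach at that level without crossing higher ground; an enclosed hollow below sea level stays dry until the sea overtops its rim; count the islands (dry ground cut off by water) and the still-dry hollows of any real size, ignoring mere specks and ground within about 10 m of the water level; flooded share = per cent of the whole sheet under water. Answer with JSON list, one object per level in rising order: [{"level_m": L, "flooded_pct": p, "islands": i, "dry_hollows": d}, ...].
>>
[{"level_m": 560, "flooded_pct": 20, "islands": 0, "dry_hollows": 0}, {"level_m": 580, "flooded_pct": 29, "islands": 0, "dry_hollows": 0}, {"level_m": 620, "flooded_pct": 80, "islands": 0, "dry_hollows": 0}]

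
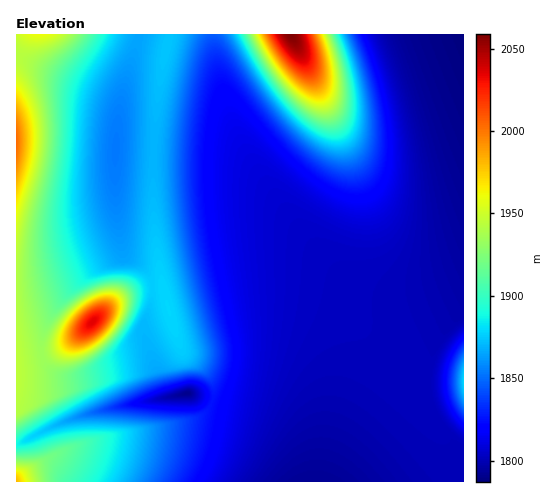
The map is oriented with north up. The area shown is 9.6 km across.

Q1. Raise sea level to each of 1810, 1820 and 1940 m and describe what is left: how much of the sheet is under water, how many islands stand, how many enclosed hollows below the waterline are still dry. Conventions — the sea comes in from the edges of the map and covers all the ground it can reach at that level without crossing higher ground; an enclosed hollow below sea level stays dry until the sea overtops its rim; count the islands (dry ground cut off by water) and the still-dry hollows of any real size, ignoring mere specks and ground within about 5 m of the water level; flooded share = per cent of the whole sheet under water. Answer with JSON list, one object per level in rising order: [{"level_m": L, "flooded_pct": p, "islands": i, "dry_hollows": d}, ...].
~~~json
[{"level_m": 1810, "flooded_pct": 36, "islands": 0, "dry_hollows": 1}, {"level_m": 1820, "flooded_pct": 45, "islands": 0, "dry_hollows": 1}, {"level_m": 1940, "flooded_pct": 93, "islands": 1, "dry_hollows": 0}]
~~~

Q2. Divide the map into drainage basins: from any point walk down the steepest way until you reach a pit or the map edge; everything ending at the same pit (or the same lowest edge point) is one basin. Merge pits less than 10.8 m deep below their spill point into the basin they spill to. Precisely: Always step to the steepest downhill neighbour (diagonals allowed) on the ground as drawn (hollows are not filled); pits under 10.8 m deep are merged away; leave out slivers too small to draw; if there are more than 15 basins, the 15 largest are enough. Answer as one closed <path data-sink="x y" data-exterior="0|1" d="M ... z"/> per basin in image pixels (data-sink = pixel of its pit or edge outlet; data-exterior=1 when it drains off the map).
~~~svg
<path data-sink="463 35" data-exterior="1" d="M463 34l-293 1-9 39-7 66-1 47 3 58 8 49 12 42 7 16 27 24 4 14-2 13-10 13-10 4-79 15-44 13-43 24-10 7 1 3 447-1z"/><path data-sink="116 149" data-exterior="0" d="M169 34l-140 0-13 25 1 299 23-2 17-6 18-12 33-31 14-11 21-9 20-2-8-52-2-62 4-71z"/><path data-sink="187 394" data-exterior="0" d="M162 286l-19 1-21 9-14 11-33 31-18 12-17 6-24 3 1 119 30-19 22-11 44-13 79-15 10-4 7-7 5-14-2-14-8-11-21-18-8-20z"/>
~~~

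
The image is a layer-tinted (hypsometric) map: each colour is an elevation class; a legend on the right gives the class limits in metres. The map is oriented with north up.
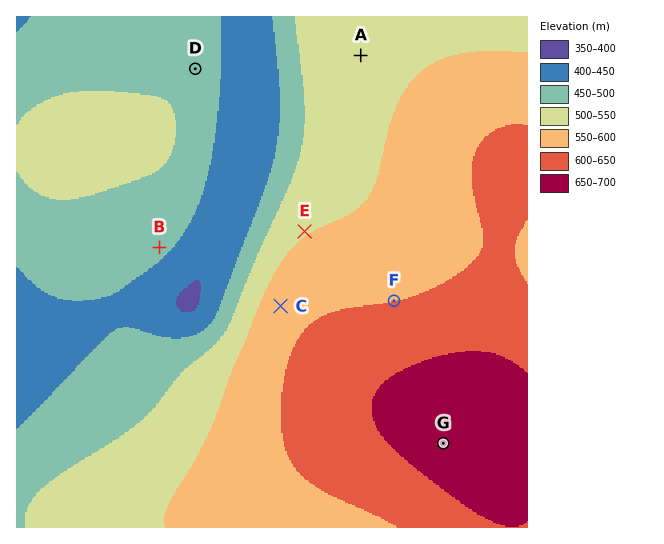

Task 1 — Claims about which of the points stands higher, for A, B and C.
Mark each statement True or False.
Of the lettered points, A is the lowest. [False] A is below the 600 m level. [True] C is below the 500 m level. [False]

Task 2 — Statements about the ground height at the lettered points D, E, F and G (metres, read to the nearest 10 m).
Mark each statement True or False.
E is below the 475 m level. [False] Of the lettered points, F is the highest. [False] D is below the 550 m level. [True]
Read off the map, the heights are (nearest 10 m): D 490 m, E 550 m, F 600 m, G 670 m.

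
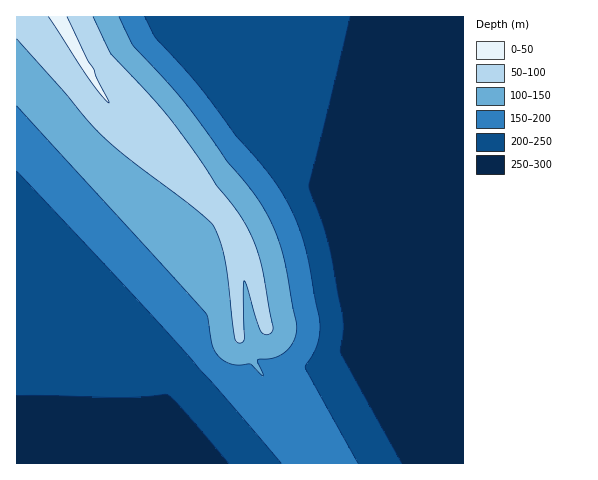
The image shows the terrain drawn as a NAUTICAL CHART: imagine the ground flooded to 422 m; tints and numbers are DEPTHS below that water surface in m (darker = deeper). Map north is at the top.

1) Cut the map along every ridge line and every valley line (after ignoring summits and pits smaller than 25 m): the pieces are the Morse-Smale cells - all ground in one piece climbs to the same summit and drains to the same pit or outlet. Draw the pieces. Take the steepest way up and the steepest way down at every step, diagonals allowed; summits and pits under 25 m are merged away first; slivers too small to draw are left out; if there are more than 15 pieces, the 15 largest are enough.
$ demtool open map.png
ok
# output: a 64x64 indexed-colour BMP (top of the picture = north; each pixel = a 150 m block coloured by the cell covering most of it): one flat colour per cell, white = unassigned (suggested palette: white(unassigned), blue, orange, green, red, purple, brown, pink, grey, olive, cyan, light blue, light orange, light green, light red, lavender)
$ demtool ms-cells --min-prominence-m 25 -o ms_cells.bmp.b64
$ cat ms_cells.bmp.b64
<image width="64" height="64" href="data:image/bmp;base64,Qk12CAAAAAAAAHYAAAAoAAAAQAAAAEAAAAABAAQAAAAAAAAIAAATCwAAEwsAABAAAAAAAAAA////ALR3HwAOf/8ALKAsACgn1gC9Z5QAS1aMAMJ34wB/f38AIr28AM++FwDox64AeLv/AIrfmACWmP8A1bDFACIiIiIiIiIiIiIiIiIiIiIiIiIiIiIRERERERERERERIiIiIiIiIiIiIiIiIiIiIiIiIiIiIREREREREREREREiIiIiIiIiIiIiIiIiIiIiIiIiIiIRERERERERERERESIiIiIiIiIiIiIiIiIiIiIiIiIiIhERERERERERERERIiIiIiIiIiIiIiIiIiIiIiIiIiIhEREREREREREREREiIiIiIiIiIiIiIiIiIiIiIiIiIhERERERERERERERESIiIiIiIiIiIiIiIiIiIiIiIiIiERERERERERERERERIiIiIiIiIiIiIiIiIiIiIiIiIiEREREREREREREREREiIiIiIiIiIiIiIiIiIiIiIiIiERERERERERERERERESIiIiIiIiIiIiIiIiIiIiIiIiERERERERERERERERERIiIiIiIiIiIiIiIiIiIiIiIiIREREREREREREREREREiIiIiIiIiIiIiIiIiIiIiIiIRERERERERERERERERESIiIiIiIiIiIiIiIiIiIiIiIRERERERERERERERERERIiIiIiIiIiIiIiIiIiIiIiIhEREREREREREREREREREiIiIiIiIiIiIiIiIiIiIiIhERERERERERERERERERESIiIiIiIiIiIiIiIiIiIiIhERERERERERERERERERERIiIiIiIiIiIiIiIiIiIiIiEREREREREREREREREREREiIiIiIiIiIiIiIiIiIiIiERERERERERERERERERERESIiIiIiIiIiIiIiIiIiIiIRERERERERERERERERERERIiIiIiIiIiIiIiIiIiIiIhEREREREREREREREREREREiIiIiIiIiIiIiIiIiIiIiERERERERERERERERERERESIiIiIiIiIiIiIiIiIiIiIRERERERERERERERERERERIiIiIiIiIiIiIiIiIiIiIhEREREREREREREREREREREiIiIiIiIiIiIiIiIiIiIhERERERERERERERERERERESIiIiIiIiIiIiIiIiIhERERERERERERERERERERERERIiIiIiIiIiIiIiIiIhEREREREREREREREREREREREREiIiIiIiIiIiIiIiIiERERERERERERERERERERERERESIiIiIiIiIiIiIiIiERERERERERERERERERERERERERIiIiIiIiIiIiIiIiEREREREREREREREREREREREREREiIiIiIiIiIiIiIiIRERERERERERERERERERERERERESIiIiIiIiIiIiIiIRERERERERERERERERERERERERERIiIiIiIiIiIiIiIREREREREREREREREREREREREREREiIiIiIiIiIiIiIhERERERERERERERERERERERERERESIiIiIiIiIiIiIhERERERERERERERERERERERERERERIiIiIiIiIiIiIhEREREREREREREREREREREREREREREiIiIiIiIiIiIhERERERERERERERERERERERERERERESIiIiIiIiIiIiERERERERERERERERERERERERERERERIiIiIiIiIiIiEREREREREREREREREREREREREREREREiIiIiIiIiIiERERERERERERERERERERERERERERERESIiIiIiIiIiIRERERERERERERERERERERERERERERERIiIiIiIiIiIREREREREREREREREREREREREREREREREiIiIiIiIiIRERERERERERERERERERERERERERERERESIiIiIiIiIhERERERERERERERERERERERERERERERERIiIiIiIiIhEREREREREREREREREREREREREREREREREiIiIiIiIiERERERERERERERERERERERERERERERERESIiIiIiIiIhERERERERERERERERERERERERERERERERIiIiIiIiIiIREREREREREREREREREREREREREREREREiIiIiIiIiIiERERERERERERERERERERERERERERERESIiIiIiIiIiERERERERERERERERERERERERERERERERIiIiIiIiIiEREREREREREREREREREREREREREREREREiIiIiIiIiERERERERERERERERERERERERERERERERESIiIiIiIiERERERERERERERERERERERERERERERERERIiIiIiIiIREREREREREREREREREREREREREREREREREiIiIiIiIRERERERERERERERERERERERERERERERERESIiIiIiIRERERERERERERERERERERERERERERERERERIiIiIiIhEREREREREREREREREREREREREREREREREREiIiIiIhERERERERERERERERERERERERERERERERERESIiIiIiERERERERERERERERERERERERERERERERERERIiIiIiEREREREREREREREREREREREREREREREREREREiIiIiERERERERERERERERERERERERERERERERERERESIiIiIRERERERERERERERERERERERERERERERERERERIiIiIREREREREREREREREREREREREREREREREREREREiIiIhERERERERERERERERERERERERERERERERERERESIiIhERERERERERERERERERERERERERERERERERERER"/>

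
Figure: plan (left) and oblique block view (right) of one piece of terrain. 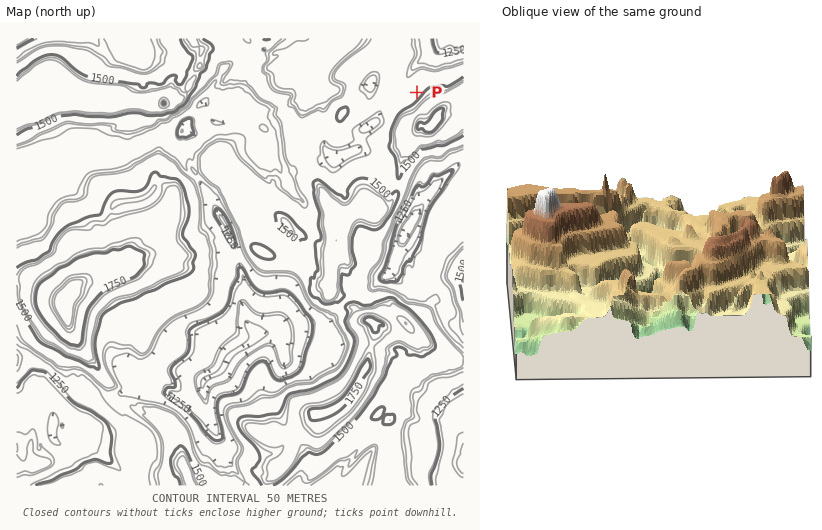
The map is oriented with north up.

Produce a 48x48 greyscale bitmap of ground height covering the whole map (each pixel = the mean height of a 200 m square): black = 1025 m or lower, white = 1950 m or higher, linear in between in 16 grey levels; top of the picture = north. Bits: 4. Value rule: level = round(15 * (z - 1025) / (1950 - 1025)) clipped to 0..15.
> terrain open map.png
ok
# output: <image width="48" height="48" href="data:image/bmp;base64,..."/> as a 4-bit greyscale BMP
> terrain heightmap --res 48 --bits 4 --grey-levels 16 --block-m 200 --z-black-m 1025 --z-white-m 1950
<image width="48" height="48" href="data:image/bmp;base64,Qk32BAAAAAAAAHYAAAAoAAAAMAAAADAAAAABAAQAAAAAAIAEAAATCwAAEwsAABAAAAAAAAAAAAAAABEREQAiIiIAMzMzAERERABVVVUAZmZmAHd3dwCIiIgAmZmZAKqqqgC7u7sAzMzMAN3d3QDu7u4A////ADM0VVVVVVVniKiIh3iJhmZVVVZ4h2VDMxEjNEVVVVVniah3ZniaqHd2VVV4h1VDMhEBMzRERVVWiZdlVoiKqYiHZmV4h1VTIREiMzMzRVVWiYZVVXiJqpiIh3Zoh1VTMREiIjMzRVVWiHVVVXiamqqpiHd4hlVUMiIiIjMzRVVXiHVDV4qqqqq6iIiIhlVTMjIiIjMzVVVnh2QzWJqamqvLqYiIh1VTMzMyIzM1VWZ3dlMzaIiImqzMuoiIh2VTMzMzMzRVVmd2VDM0ZneIiqu8zKiIiGVUMzMzNFVVZVVVMzIjRVZ3eaqqvLqIh2VVQzMzNVVWZVVVQzESM0VVZ3iaq8uYh3ZVVEMzVVV4ZVVVQzEBE0VURFV4msuoiIdlVVRFZmeHVVVVQzIRAjVTI0VWebypiIh3dmVWeImGVVVVVDMxASMzEjVVWKupiIiIh1Z4iqqHZmdlVUMyEAEyEjVVV5qpiImIh2eJrMqHd3h1VUMzIQARETRVVpq6maqYdXiazcuIiIh2VUMzMgAAETNVV5rLqqqHVnis3tuYiIiHZVQzMgAAEjNVeazLqqh2Voq879yoiIiId2VUMgEiIzVWeKqqqoh1VprN/9y6iIiIiHdVQhMzM0Z4iIiJmHZlV5rN7+3LqZiIiIh1UzMzNFeKmIh3dVVVV5rM3v3Mu6qYiIh1UzRVVWiamIdVVVVVaJqrzd3MzMqqmIh1VDVVVniKmIdTNFVVeImqvMzMzMyqqoh1VVZ3eIiKmYdkNFVVeIiJqrzMzMy6qph1VWeIiIiKqoh1M0VVZ3eImqqqvMuqqoh1VXiIiIiKqYiGMjRVVlZnmqqqqqqqqYh1RHiIiIiKqYiHMSRVVVVWiZmqqqqqqYdlNYiIiYiKqoiHQRRVVVVWeIiJmqqqqYdUR4iIiIiKqpmoYhNVVVVVeIiIiJmqqYdUWIiIiHeKqqqqdCJFVVVVZ3eIiYiJqYdVeIiIh2eamaqphjM1VVVVVVeIiIiJqYZWeIiIdniZiJqYh0M0VVVVVVZ4iIiImHZniIh3ZniIiIiIiFQzVVVVVVVmd3iIh2Z4iIdmZniHeIiIiHVURVVVVVVVVWeIdlaIiHVVV4h2Z3iIiIZVVVVVVVVVVVVnZVZ4h1VVZ4d2Zmd4iZd3ZWVVVVVVVVVVVVVndlVVZ4h3d2d4mqmYh4dlVVVVVmVVVEVVZlVVZ4iHh3d4mqqqqJiHZmZmd3dlVDVVVVVVeIiIh3ZniqzLqqqpiIiIiIiHZUVVVVVWeHeIiIdniavMqqqqqqqqqpmqqGVVVVVWd1VniIh3iIqrqqqqqqqqqqqqqoVVVVZ3dlVVd4d3iIiqqqqqqqqqqpiZqYdVVVeHZVVVV3Z4iIiImpqqqqmIiIiIiIh2d3h2VVVVd3Znh3iIiImqqYiId2ZniImHZ4h1VVVVeId3h2d3eHiZmIh3ZVVWeImHd4h1VVVVV4iIiGVVVlZ4iHdmVVVWeImIiId2VVVVVXeIiHVURDRWZlVVVVVXiJmIiHeHZVVVVVZ4iHVDMw=="/>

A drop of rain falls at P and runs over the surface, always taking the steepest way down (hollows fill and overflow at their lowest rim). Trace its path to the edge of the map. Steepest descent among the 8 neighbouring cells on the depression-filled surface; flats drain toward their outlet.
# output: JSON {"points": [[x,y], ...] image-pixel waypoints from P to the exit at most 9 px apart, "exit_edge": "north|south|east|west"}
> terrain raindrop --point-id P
{"points": [[417, 92], [407, 92], [404, 85], [409, 76], [414, 67], [424, 60], [433, 53], [442, 46], [448, 39]], "exit_edge": "north"}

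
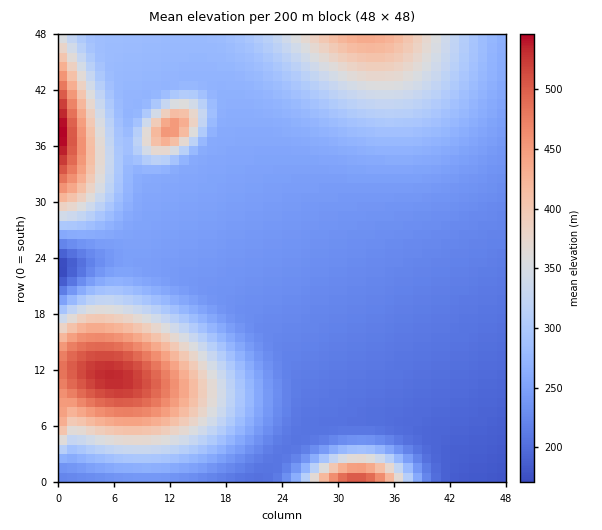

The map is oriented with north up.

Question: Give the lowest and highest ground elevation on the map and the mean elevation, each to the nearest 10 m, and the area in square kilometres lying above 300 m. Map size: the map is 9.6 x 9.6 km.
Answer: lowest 160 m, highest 560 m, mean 280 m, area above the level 24.7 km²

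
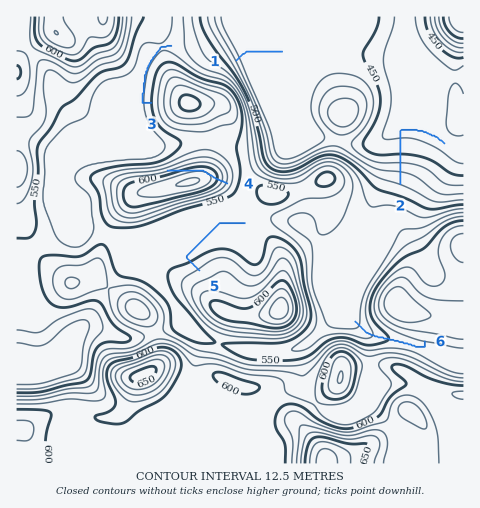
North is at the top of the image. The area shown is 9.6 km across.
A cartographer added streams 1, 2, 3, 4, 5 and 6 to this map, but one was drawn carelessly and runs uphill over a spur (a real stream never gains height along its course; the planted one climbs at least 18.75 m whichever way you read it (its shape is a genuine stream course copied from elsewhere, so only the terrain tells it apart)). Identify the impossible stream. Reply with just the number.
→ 4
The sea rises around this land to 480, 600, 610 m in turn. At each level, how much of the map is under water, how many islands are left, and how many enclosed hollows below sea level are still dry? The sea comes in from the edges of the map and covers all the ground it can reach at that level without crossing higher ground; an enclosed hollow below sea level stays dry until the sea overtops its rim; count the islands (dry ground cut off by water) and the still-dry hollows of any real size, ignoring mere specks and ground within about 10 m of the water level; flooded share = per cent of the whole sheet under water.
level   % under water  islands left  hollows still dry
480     16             1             0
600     87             4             0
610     92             4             0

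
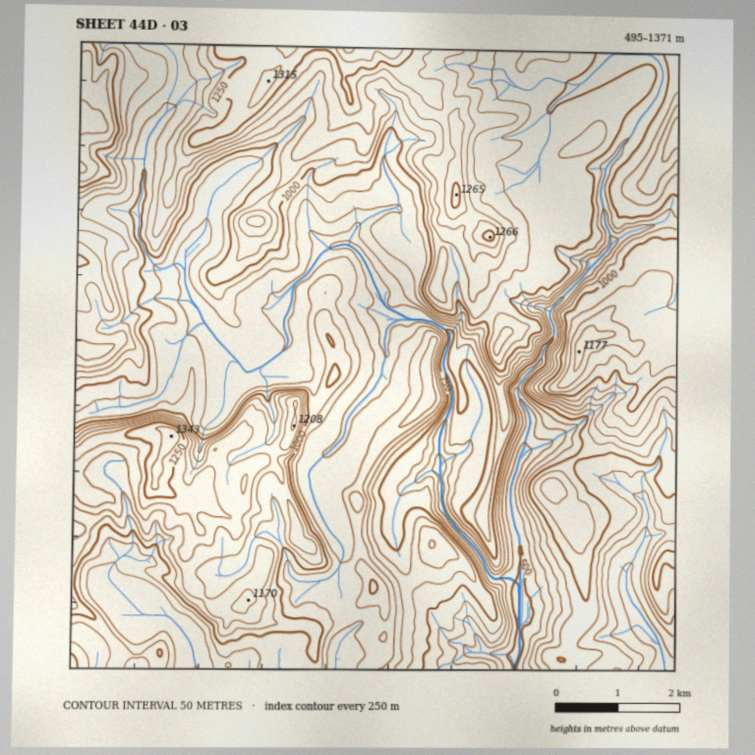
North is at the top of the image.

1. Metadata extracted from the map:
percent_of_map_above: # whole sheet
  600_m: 96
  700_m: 91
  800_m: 81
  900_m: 66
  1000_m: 45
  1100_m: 22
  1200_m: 7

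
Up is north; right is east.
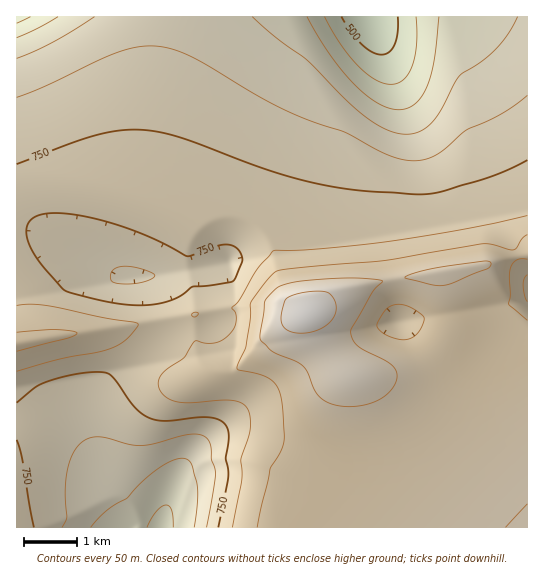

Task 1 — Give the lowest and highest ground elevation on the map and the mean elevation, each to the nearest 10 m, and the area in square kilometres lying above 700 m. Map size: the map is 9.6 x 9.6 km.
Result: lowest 460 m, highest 970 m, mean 770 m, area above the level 72.2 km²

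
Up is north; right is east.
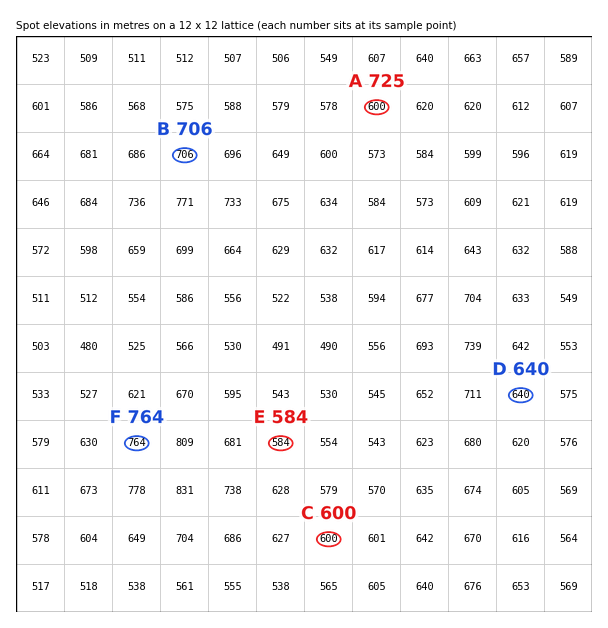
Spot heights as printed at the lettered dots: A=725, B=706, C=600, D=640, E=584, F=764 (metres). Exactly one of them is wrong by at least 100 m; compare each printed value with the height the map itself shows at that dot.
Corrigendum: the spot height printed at A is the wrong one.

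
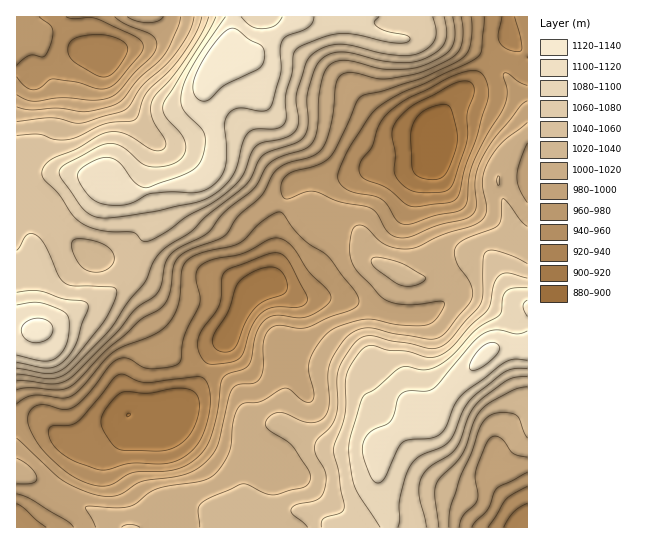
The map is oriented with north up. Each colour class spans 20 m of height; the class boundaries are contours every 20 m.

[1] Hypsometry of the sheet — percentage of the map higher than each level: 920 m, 95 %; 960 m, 79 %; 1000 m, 57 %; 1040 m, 35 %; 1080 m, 17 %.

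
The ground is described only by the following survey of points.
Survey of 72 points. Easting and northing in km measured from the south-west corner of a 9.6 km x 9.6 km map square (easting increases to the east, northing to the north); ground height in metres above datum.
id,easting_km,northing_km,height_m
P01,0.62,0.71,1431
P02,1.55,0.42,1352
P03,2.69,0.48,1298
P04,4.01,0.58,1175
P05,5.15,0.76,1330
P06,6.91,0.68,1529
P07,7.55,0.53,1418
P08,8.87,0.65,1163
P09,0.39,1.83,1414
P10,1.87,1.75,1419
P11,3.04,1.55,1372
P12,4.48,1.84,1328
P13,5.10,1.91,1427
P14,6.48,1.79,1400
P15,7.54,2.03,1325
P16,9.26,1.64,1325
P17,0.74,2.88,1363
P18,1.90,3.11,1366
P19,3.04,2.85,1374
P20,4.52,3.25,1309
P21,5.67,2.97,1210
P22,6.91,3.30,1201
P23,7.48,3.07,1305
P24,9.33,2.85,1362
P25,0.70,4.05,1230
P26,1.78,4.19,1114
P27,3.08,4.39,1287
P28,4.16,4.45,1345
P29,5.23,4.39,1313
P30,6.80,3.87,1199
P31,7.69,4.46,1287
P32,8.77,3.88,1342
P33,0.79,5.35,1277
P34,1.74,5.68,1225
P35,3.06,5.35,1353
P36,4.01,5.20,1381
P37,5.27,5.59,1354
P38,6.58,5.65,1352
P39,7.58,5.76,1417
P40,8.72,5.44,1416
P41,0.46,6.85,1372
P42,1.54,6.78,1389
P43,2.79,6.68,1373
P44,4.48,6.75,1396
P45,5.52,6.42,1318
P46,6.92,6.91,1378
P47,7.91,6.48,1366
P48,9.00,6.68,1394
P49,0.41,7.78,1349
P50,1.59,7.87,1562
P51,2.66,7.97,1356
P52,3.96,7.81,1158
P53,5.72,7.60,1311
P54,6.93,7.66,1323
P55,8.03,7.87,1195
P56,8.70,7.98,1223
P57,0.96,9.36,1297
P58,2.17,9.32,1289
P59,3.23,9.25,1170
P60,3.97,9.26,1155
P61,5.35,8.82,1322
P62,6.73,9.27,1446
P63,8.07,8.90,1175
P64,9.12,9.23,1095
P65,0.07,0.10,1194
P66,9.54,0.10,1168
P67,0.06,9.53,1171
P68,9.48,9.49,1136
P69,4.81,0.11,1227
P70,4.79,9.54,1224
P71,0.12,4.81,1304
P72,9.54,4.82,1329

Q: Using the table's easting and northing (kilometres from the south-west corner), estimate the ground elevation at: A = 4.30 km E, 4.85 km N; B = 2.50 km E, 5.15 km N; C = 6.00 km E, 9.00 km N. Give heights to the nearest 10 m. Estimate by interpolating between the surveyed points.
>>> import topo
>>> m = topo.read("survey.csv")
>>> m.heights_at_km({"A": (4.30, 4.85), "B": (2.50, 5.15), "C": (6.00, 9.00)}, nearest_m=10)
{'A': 1380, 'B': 1230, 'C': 1400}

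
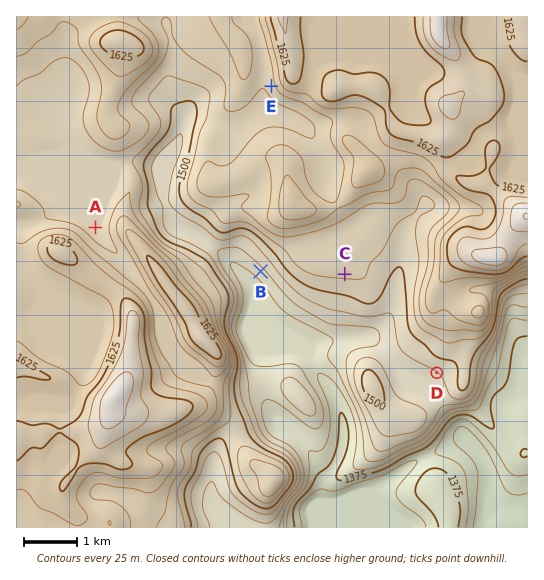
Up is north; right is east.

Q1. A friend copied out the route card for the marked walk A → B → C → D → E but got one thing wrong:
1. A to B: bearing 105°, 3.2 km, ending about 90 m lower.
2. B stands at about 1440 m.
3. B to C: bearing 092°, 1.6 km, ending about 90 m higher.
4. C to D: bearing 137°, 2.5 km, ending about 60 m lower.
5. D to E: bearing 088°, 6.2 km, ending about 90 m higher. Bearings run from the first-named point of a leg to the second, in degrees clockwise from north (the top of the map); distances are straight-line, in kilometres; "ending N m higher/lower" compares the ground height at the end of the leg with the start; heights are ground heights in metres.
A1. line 5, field bearing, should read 330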